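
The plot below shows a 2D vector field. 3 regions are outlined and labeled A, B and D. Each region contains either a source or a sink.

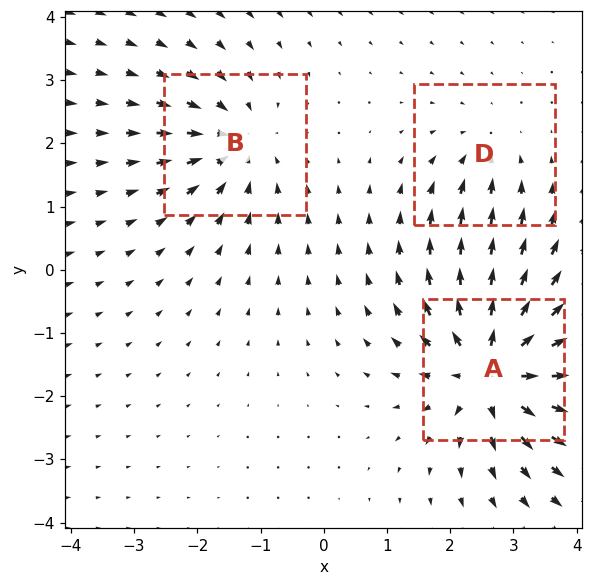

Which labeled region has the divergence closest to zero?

D

Divergence at each region's feature centre — A: about +6, B: about -4, D: about -2. Region D is closest to zero.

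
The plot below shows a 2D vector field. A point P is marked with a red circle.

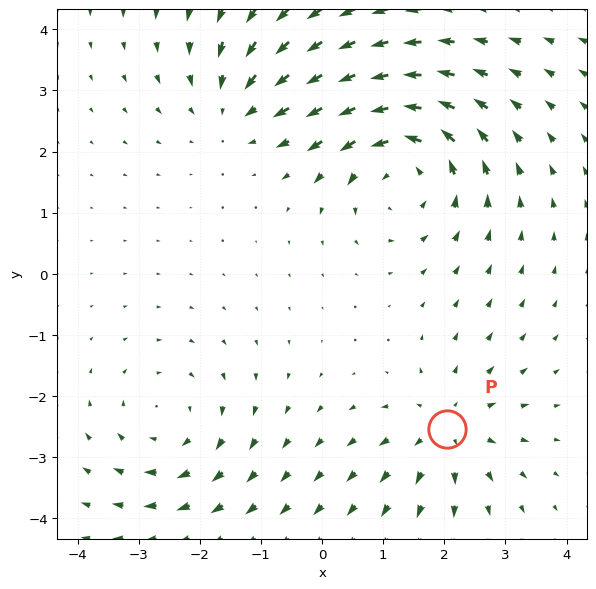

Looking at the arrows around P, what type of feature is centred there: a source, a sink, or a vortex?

At P (2.0, -2.5) the arrows spread outward. Divergence about +4, curl ≈0 — positive divergence with near-zero curl is a source.

source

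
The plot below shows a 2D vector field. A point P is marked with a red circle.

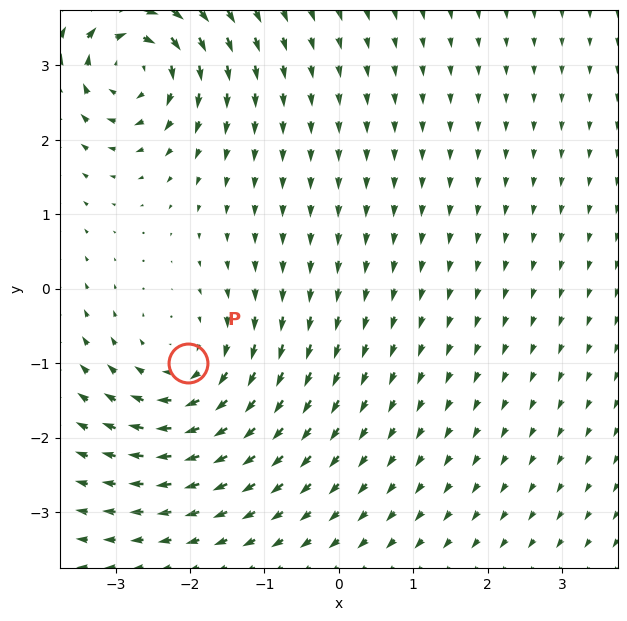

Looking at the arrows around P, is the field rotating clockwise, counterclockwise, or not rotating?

Near P at (-2.0, -1.0) the arrows circulate clockwise. The curl (z-component) there is about -4; negative curl means clockwise rotation.

clockwise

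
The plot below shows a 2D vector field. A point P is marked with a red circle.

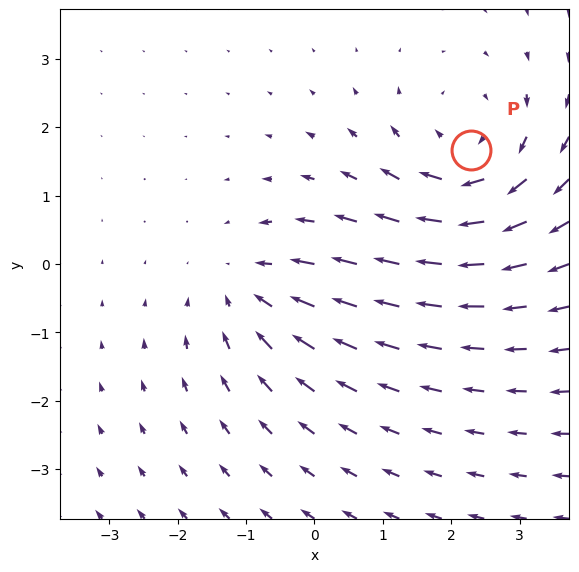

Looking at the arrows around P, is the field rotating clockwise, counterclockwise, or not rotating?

clockwise

Near P at (2.3, 1.7) the arrows circulate clockwise. The curl (z-component) there is about -4; negative curl means clockwise rotation.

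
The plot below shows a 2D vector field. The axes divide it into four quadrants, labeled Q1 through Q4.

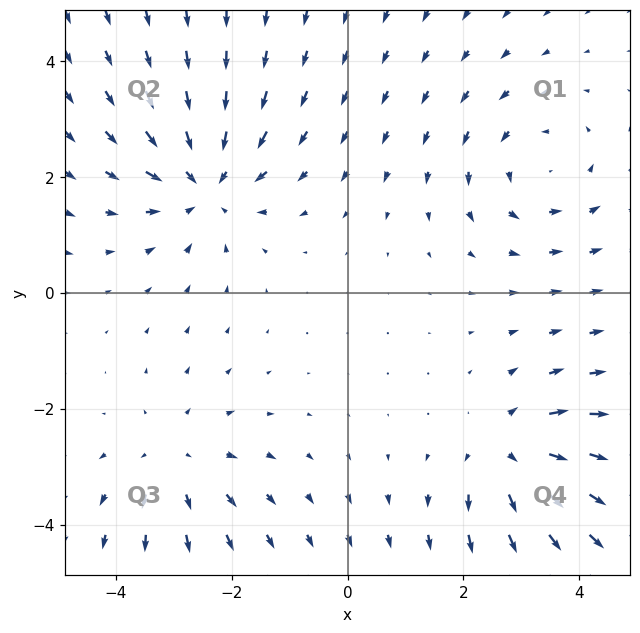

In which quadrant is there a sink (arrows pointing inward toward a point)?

The sink sits at approximately (-2.5, 1.9), which lies in quadrant Q2. The divergence there is about -4, negative as expected for a sink.

Q2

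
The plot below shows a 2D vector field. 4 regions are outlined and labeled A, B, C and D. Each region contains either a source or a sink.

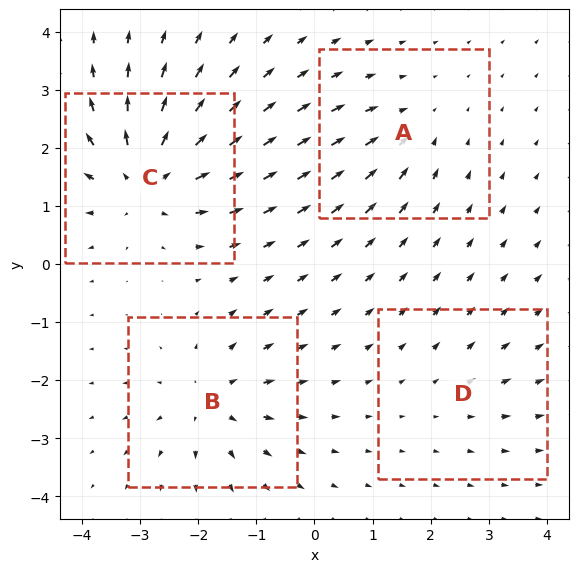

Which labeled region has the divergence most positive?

C

Divergence at each region's feature centre — A: about -3, B: about +5, C: about +7, D: about +2. Region C is most positive.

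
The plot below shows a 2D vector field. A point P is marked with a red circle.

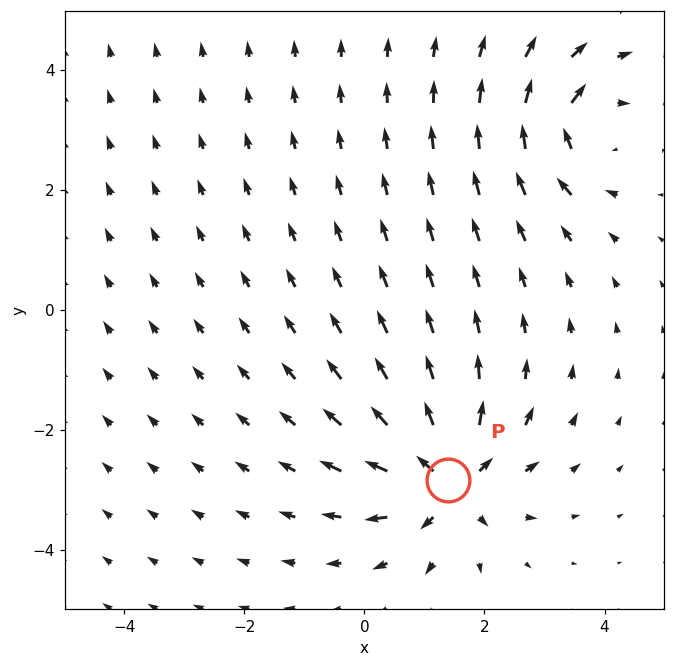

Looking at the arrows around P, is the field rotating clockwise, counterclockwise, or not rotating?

Near P at (1.4, -2.8) the arrows show no circulation. The curl there is ≈0.

not rotating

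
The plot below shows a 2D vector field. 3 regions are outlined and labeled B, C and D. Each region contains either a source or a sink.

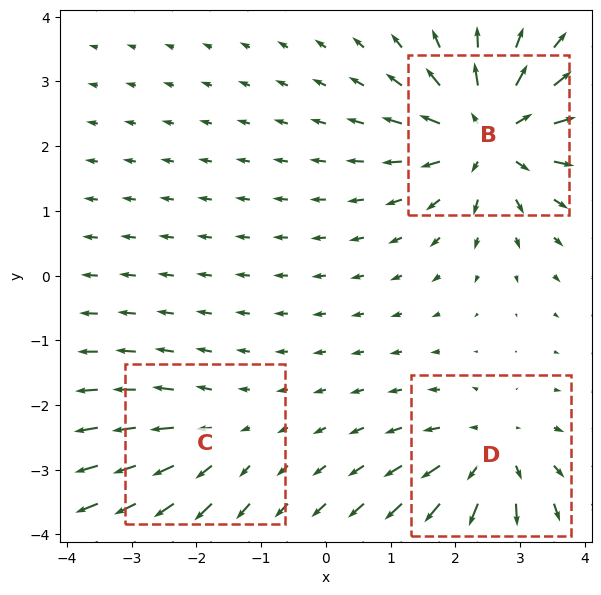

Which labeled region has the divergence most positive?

Divergence at each region's feature centre — B: about +5, C: about +2, D: about +4. Region B is most positive.

B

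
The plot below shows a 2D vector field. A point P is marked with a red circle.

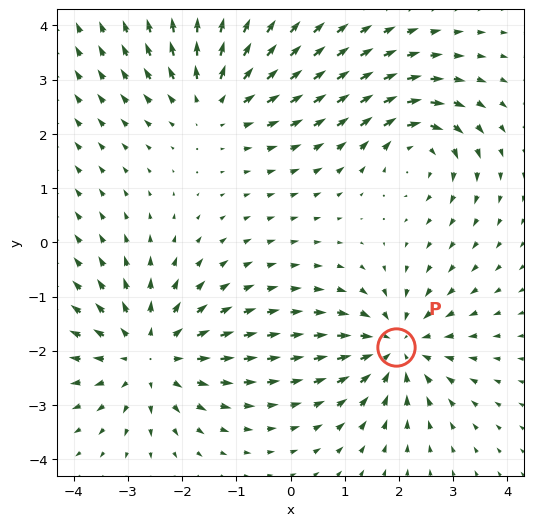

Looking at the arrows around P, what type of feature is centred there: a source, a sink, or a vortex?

At P (1.9, -1.9) the arrows converge inward. Divergence about -4, curl ≈0 — negative divergence with near-zero curl is a sink.

sink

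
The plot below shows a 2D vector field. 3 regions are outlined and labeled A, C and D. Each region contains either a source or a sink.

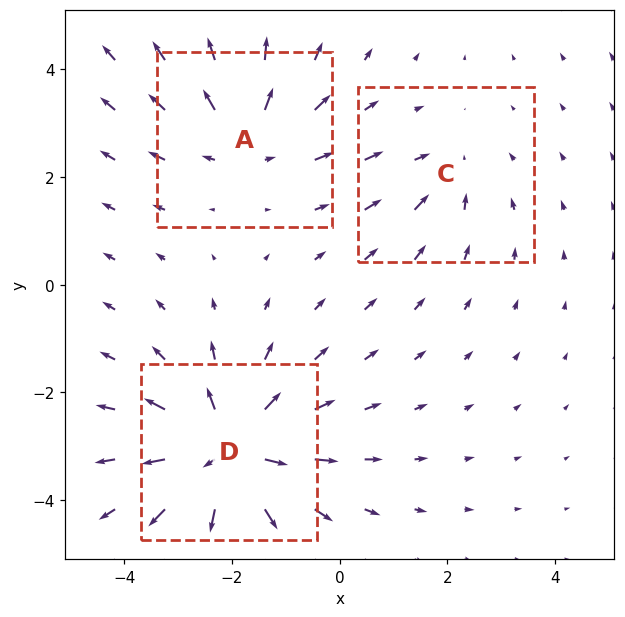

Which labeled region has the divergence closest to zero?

C

Divergence at each region's feature centre — A: about +3, C: about -2, D: about +5. Region C is closest to zero.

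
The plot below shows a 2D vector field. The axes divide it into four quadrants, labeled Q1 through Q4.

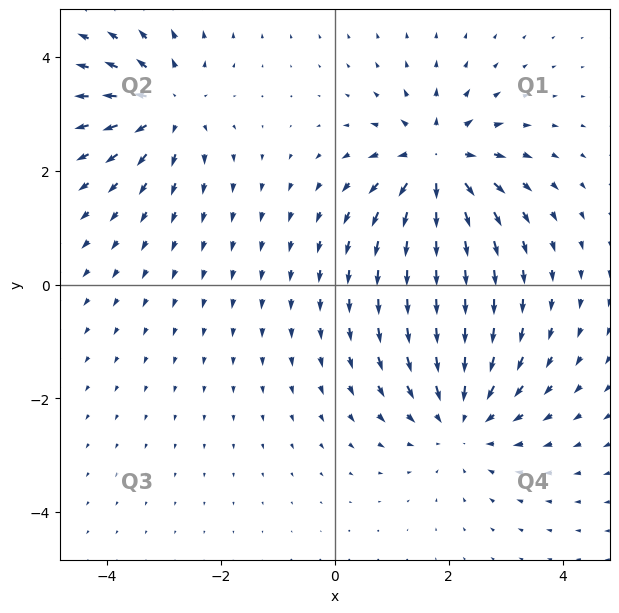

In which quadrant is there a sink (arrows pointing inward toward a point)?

The sink sits at approximately (2.2, -2.4), which lies in quadrant Q4. The divergence there is about -4, negative as expected for a sink.

Q4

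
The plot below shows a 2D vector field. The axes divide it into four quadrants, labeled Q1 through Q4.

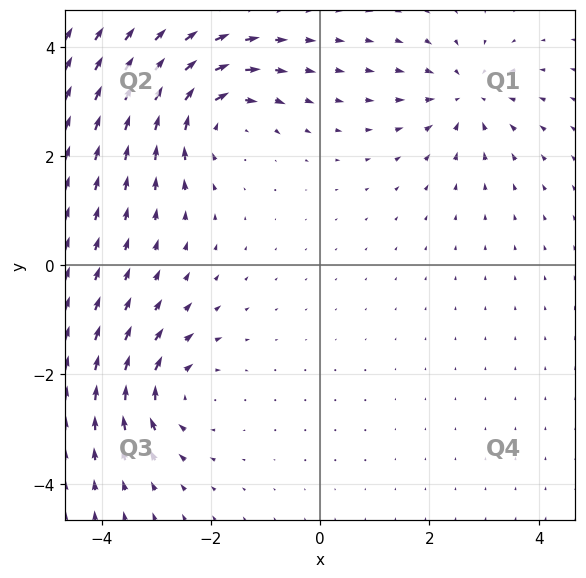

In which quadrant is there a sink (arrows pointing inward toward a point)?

Q1

The sink sits at approximately (2.7, 3.1), which lies in quadrant Q1. The divergence there is about -3, negative as expected for a sink.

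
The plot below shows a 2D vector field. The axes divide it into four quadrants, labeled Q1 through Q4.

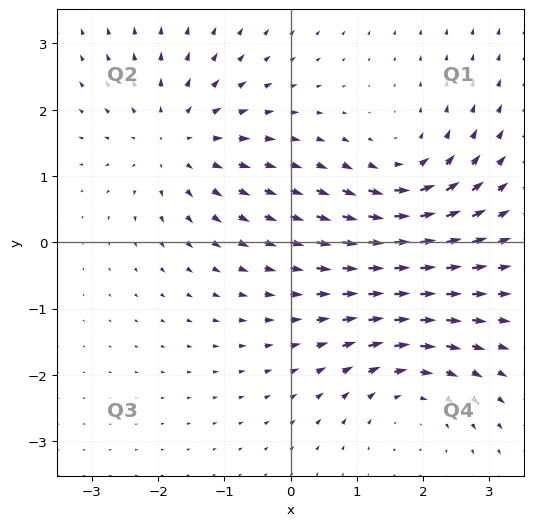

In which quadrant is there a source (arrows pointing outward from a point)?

Q2

The source sits at approximately (-1.7, 1.5), which lies in quadrant Q2. The divergence there is about +3, positive as expected for a source.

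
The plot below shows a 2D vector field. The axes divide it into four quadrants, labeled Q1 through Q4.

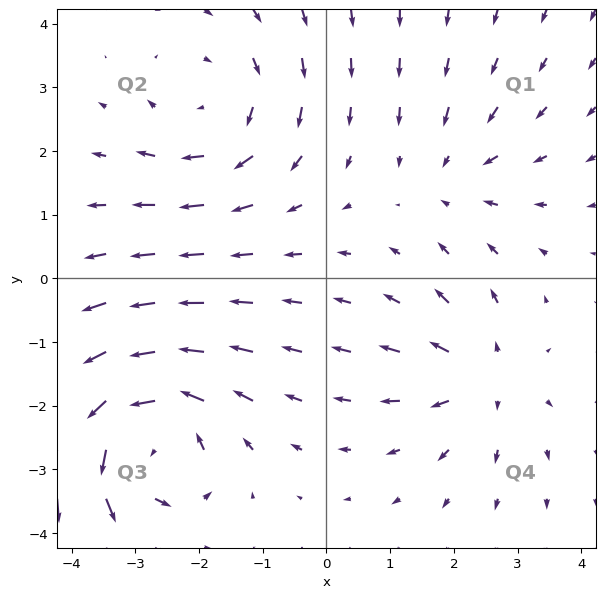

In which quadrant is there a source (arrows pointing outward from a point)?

The source sits at approximately (2.5, -1.6), which lies in quadrant Q4. The divergence there is about +4, positive as expected for a source.

Q4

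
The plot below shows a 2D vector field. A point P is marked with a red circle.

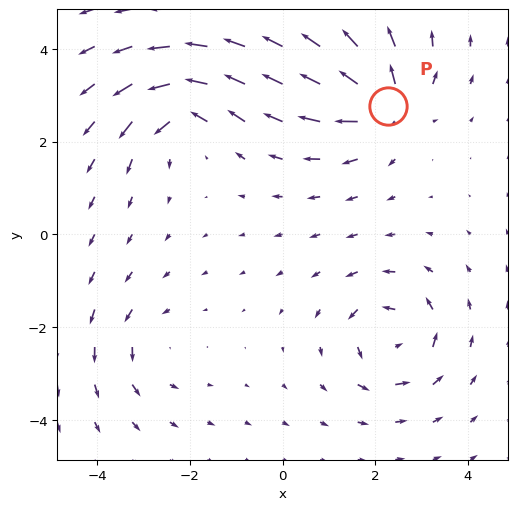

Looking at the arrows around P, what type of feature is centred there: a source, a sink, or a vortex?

At P (2.3, 2.8) the arrows spread outward. Divergence about +7, curl ≈0 — positive divergence with near-zero curl is a source.

source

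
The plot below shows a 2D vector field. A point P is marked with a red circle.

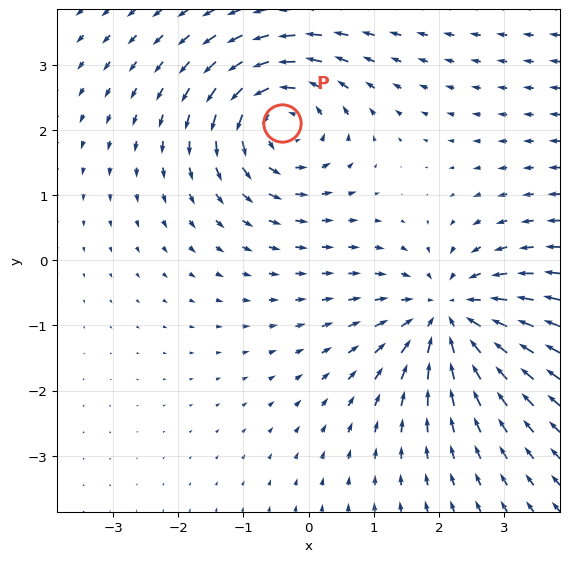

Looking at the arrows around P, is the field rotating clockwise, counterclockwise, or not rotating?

counterclockwise

Near P at (-0.4, 2.1) the arrows circulate counterclockwise. The curl (z-component) there is about +6; positive curl means counterclockwise rotation.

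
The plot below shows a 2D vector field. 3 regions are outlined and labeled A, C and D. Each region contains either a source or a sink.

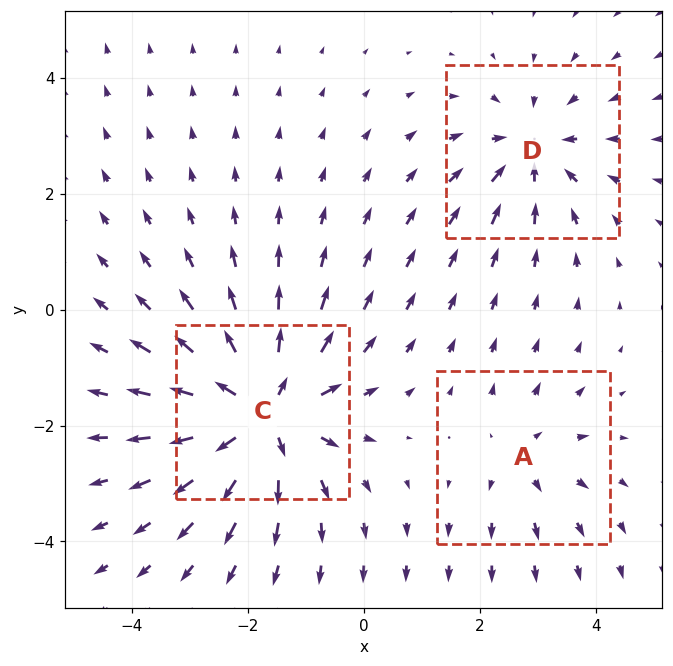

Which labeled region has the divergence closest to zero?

Divergence at each region's feature centre — A: about +2, C: about +5, D: about -3. Region A is closest to zero.

A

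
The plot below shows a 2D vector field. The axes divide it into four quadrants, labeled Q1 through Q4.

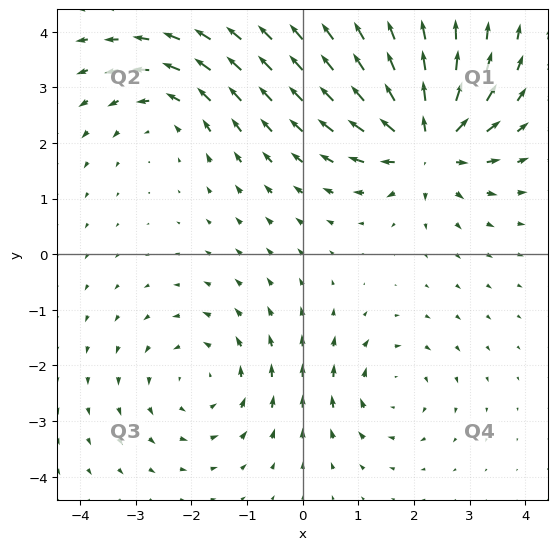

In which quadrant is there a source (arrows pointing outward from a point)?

The source sits at approximately (2.2, 2.0), which lies in quadrant Q1. The divergence there is about +6, positive as expected for a source.

Q1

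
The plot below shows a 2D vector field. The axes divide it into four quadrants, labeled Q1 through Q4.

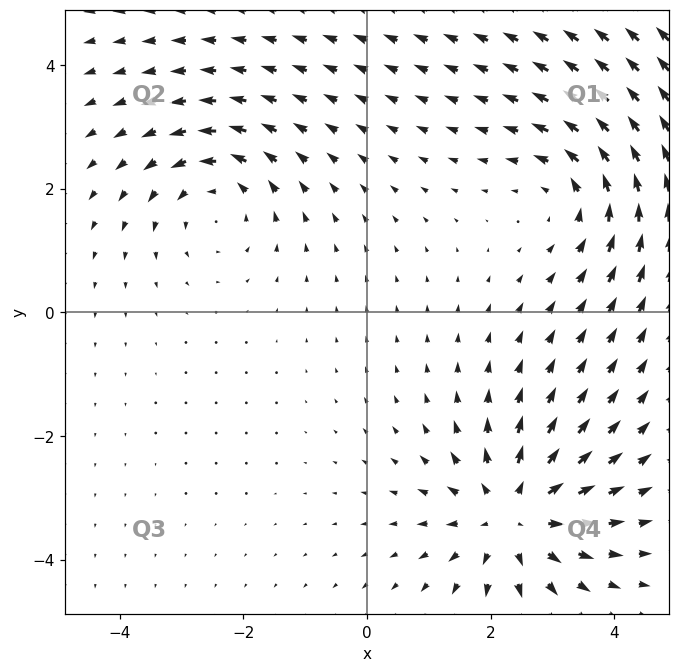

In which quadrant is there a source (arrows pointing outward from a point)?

Q4

The source sits at approximately (2.4, -3.3), which lies in quadrant Q4. The divergence there is about +5, positive as expected for a source.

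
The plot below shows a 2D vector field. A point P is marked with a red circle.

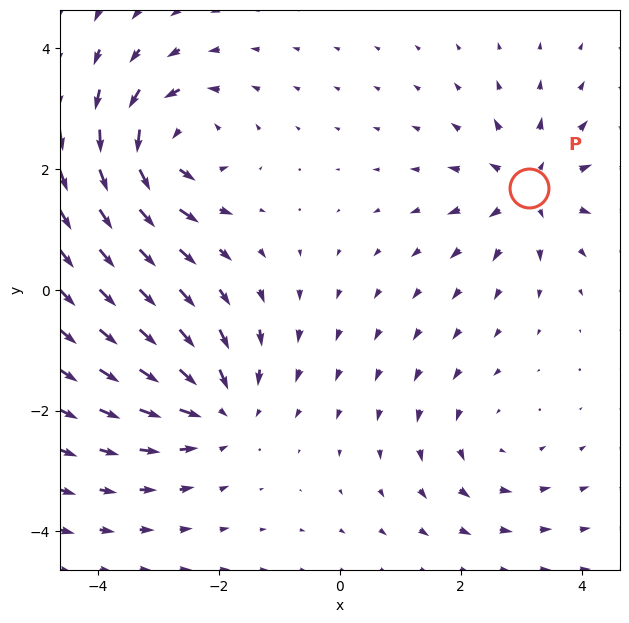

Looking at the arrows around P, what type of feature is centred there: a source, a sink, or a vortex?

source

At P (3.1, 1.7) the arrows spread outward. Divergence about +4, curl ≈0 — positive divergence with near-zero curl is a source.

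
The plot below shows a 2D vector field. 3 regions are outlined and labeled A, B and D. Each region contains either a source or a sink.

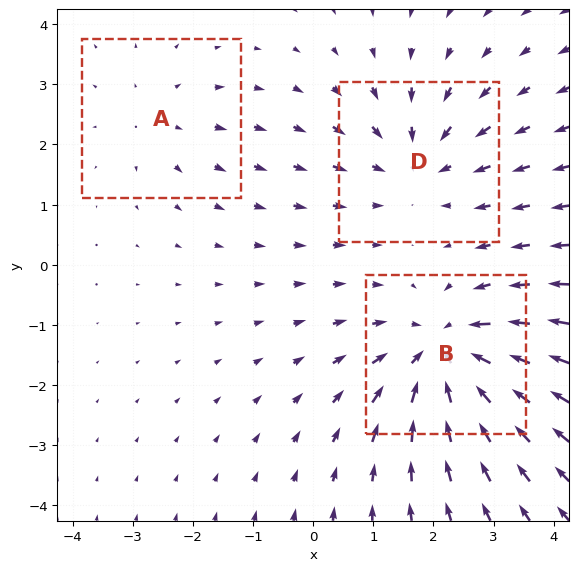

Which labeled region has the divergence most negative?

Divergence at each region's feature centre — A: about +2, B: about -5, D: about -3. Region B is most negative.

B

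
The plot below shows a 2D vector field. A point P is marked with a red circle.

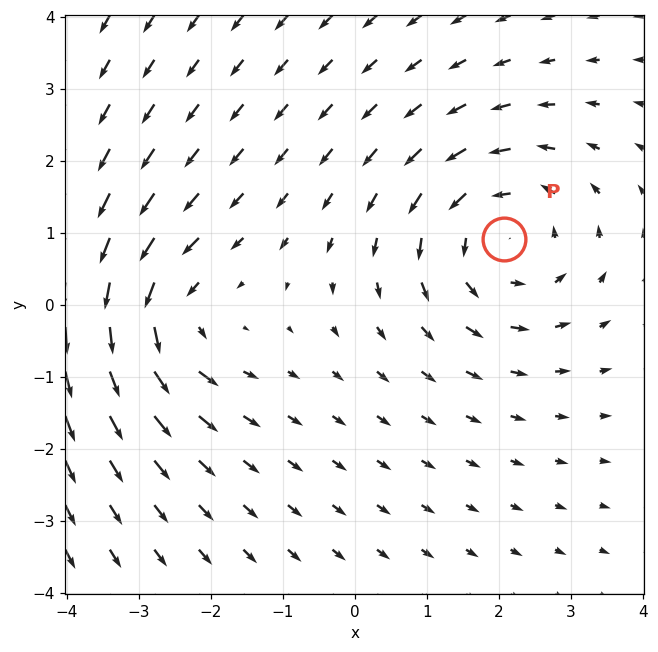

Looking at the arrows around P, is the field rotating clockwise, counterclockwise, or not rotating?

counterclockwise

Near P at (2.1, 0.9) the arrows circulate counterclockwise. The curl (z-component) there is about +3; positive curl means counterclockwise rotation.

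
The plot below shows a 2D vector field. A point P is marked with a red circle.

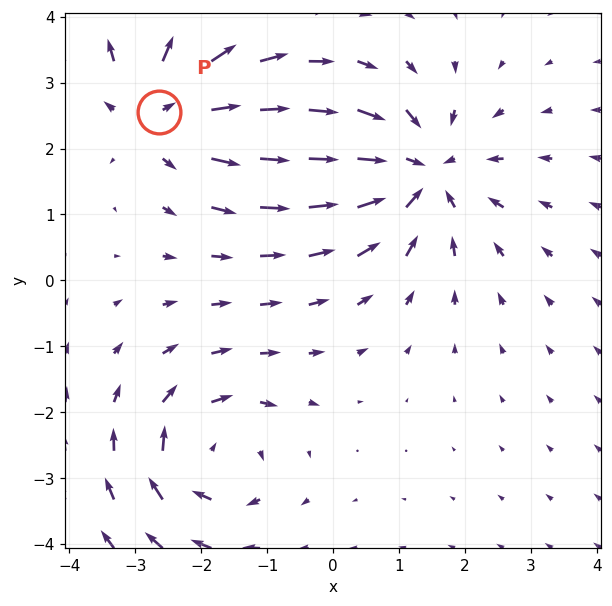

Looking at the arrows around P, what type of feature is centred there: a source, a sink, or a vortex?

source

At P (-2.6, 2.6) the arrows spread outward. Divergence about +4, curl ≈0 — positive divergence with near-zero curl is a source.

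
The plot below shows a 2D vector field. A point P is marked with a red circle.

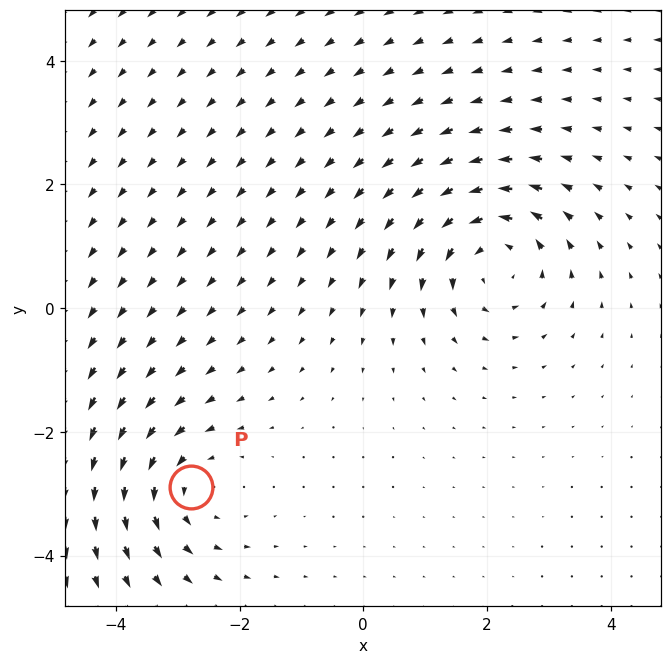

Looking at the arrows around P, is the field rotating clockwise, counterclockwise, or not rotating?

counterclockwise

Near P at (-2.8, -2.9) the arrows circulate counterclockwise. The curl (z-component) there is about +3; positive curl means counterclockwise rotation.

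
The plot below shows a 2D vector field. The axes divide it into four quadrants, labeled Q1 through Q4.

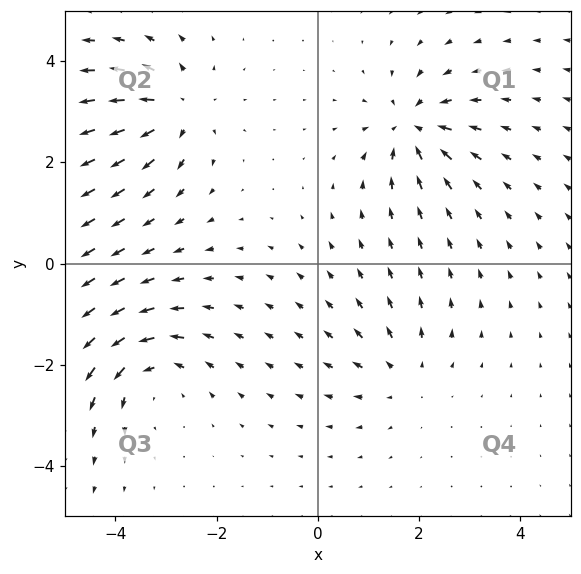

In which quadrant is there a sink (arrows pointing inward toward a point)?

Q1

The sink sits at approximately (1.9, 2.7), which lies in quadrant Q1. The divergence there is about -5, negative as expected for a sink.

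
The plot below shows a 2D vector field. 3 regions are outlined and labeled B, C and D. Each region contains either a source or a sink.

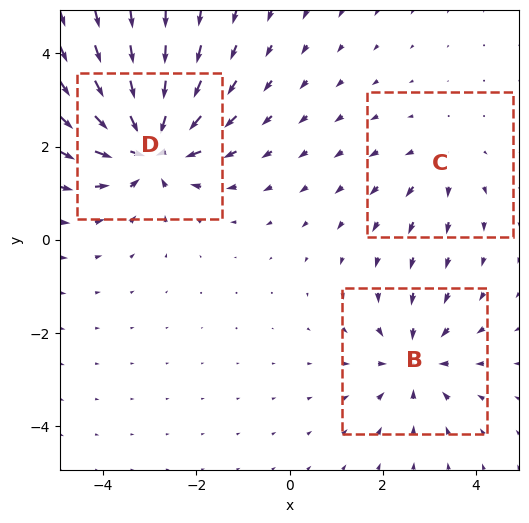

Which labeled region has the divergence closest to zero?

Divergence at each region's feature centre — B: about -3, C: about +2, D: about -5. Region C is closest to zero.

C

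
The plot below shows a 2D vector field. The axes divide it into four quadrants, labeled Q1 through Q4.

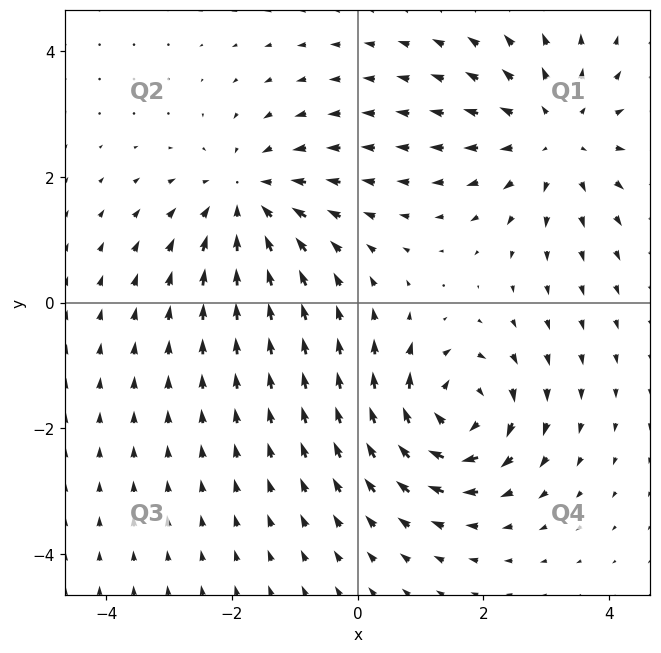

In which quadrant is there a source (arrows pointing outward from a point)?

Q1

The source sits at approximately (3.2, 2.6), which lies in quadrant Q1. The divergence there is about +4, positive as expected for a source.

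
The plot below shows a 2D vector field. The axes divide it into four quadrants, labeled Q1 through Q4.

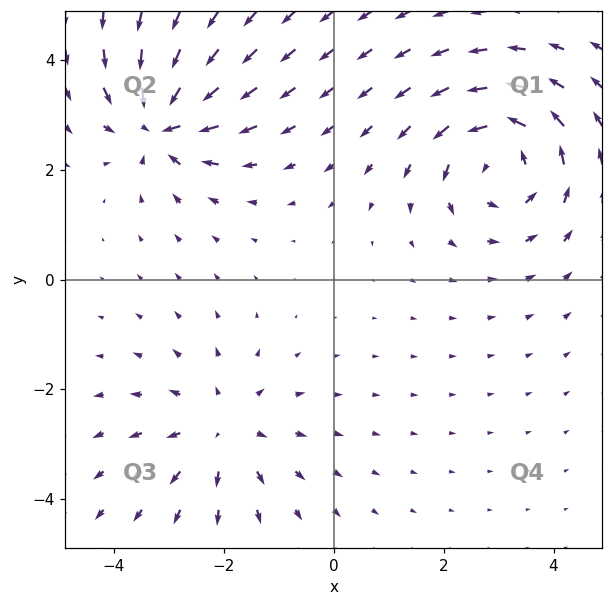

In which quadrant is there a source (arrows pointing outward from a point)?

The source sits at approximately (-2.0, -2.7), which lies in quadrant Q3. The divergence there is about +3, positive as expected for a source.

Q3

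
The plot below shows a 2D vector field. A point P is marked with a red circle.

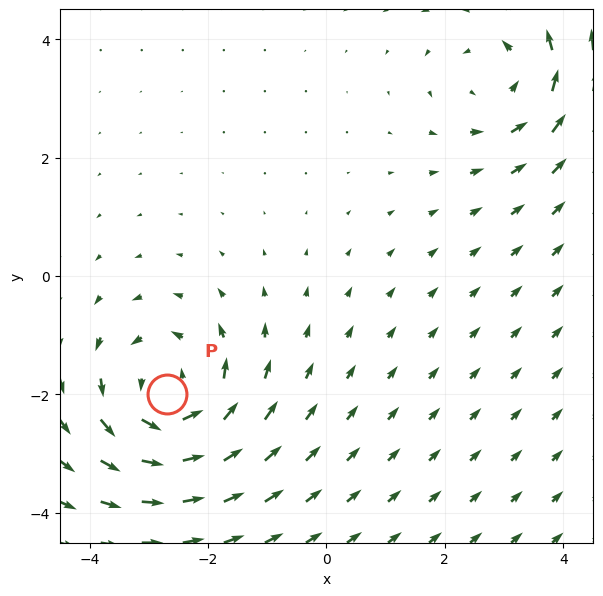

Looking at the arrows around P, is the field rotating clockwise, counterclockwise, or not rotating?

Near P at (-2.7, -2.0) the arrows circulate counterclockwise. The curl (z-component) there is about +4; positive curl means counterclockwise rotation.

counterclockwise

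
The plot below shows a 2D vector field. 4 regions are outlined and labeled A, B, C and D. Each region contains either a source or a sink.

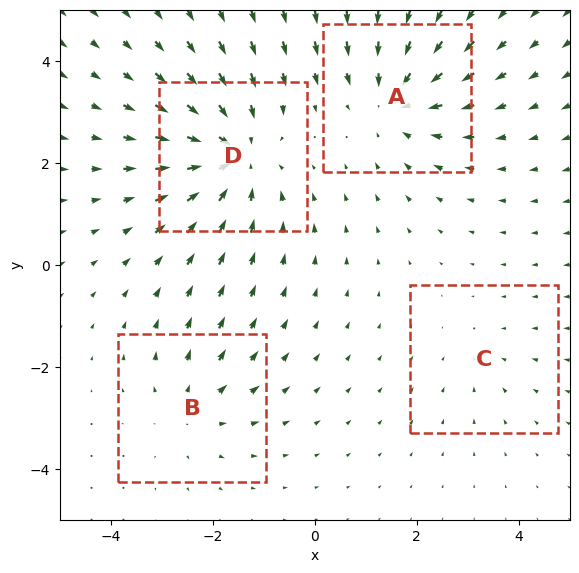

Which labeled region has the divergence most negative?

Divergence at each region's feature centre — A: about -5, B: about +3, C: about -2, D: about -5. Region D is most negative.

D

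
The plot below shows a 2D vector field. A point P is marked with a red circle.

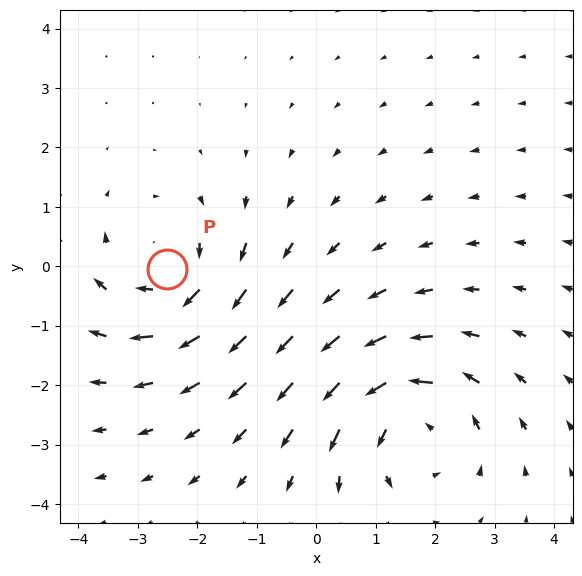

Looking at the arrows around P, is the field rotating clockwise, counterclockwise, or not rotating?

Near P at (-2.5, -0.0) the arrows circulate clockwise. The curl (z-component) there is about -4; negative curl means clockwise rotation.

clockwise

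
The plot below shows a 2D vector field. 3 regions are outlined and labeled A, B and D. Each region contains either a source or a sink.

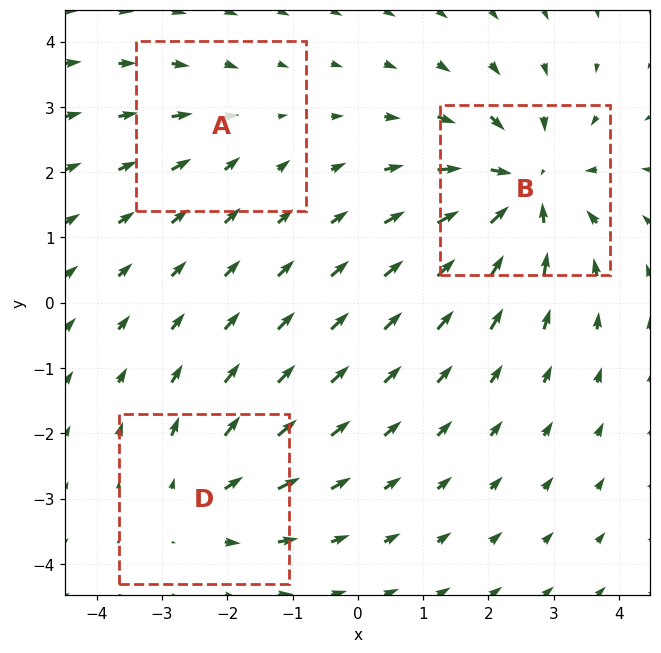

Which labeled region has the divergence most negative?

B

Divergence at each region's feature centre — A: about -2, B: about -5, D: about +3. Region B is most negative.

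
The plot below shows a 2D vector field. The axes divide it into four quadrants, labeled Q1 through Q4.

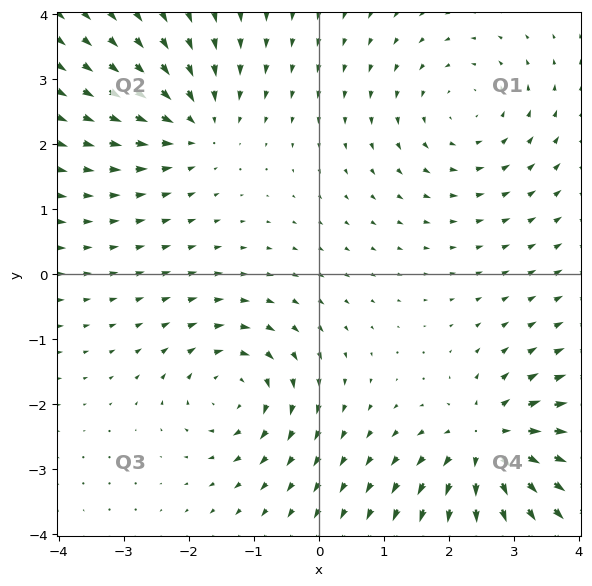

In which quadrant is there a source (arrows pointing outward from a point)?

The source sits at approximately (2.6, -2.6), which lies in quadrant Q4. The divergence there is about +5, positive as expected for a source.

Q4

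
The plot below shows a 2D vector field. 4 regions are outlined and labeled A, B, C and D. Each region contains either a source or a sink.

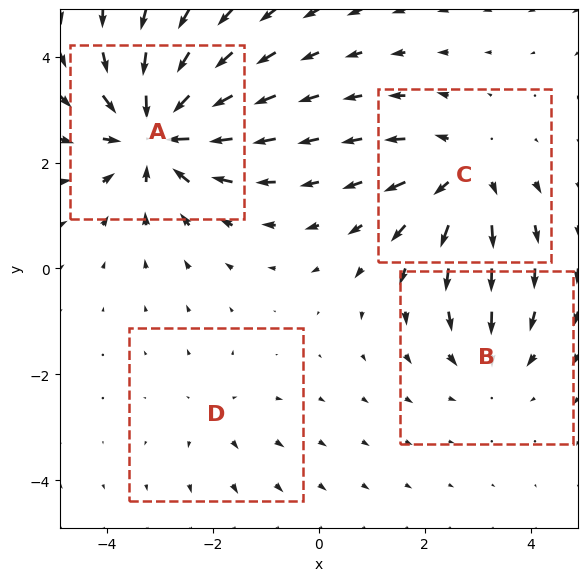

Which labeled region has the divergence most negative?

A

Divergence at each region's feature centre — A: about -7, B: about -3, C: about +5, D: about +2. Region A is most negative.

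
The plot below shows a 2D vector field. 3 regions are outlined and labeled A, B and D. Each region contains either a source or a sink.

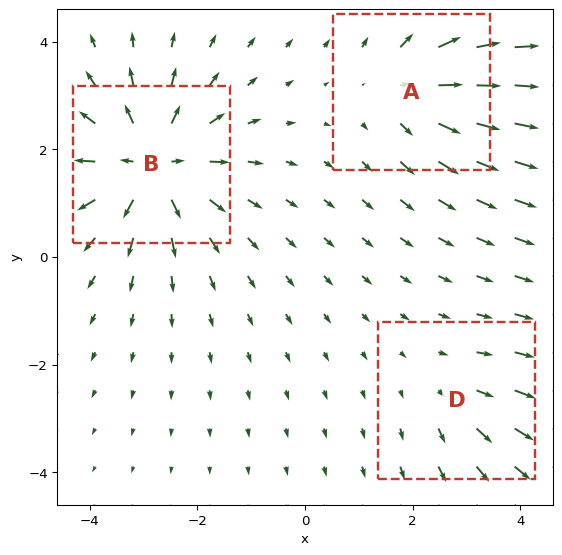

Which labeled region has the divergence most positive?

B

Divergence at each region's feature centre — A: about +3, B: about +5, D: about +2. Region B is most positive.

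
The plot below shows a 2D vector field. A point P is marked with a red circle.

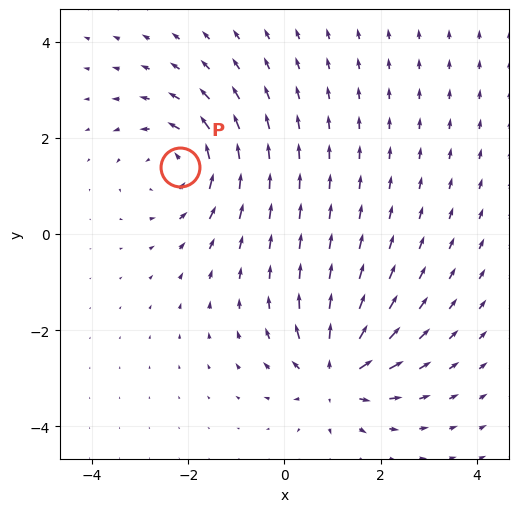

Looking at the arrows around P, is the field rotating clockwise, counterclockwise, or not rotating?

counterclockwise

Near P at (-2.2, 1.4) the arrows circulate counterclockwise. The curl (z-component) there is about +3; positive curl means counterclockwise rotation.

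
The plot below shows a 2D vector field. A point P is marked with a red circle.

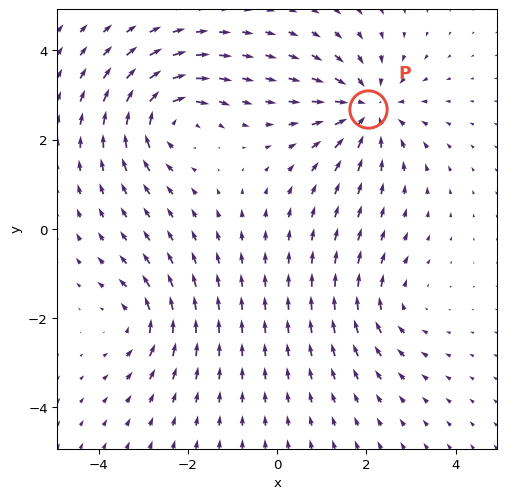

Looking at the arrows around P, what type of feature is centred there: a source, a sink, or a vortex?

sink

At P (2.0, 2.7) the arrows converge inward. Divergence about -5, curl ≈0 — negative divergence with near-zero curl is a sink.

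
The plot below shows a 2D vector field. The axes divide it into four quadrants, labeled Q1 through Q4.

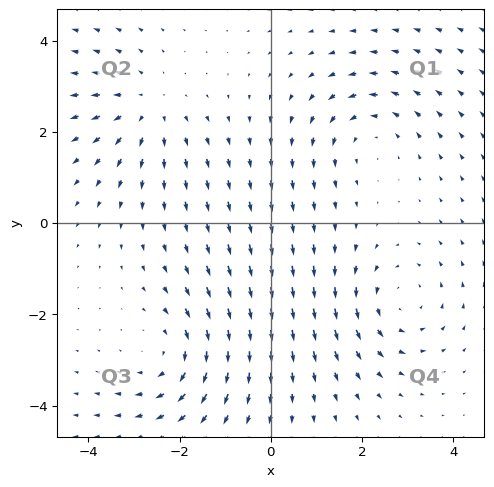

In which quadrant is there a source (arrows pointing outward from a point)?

Q2

The source sits at approximately (-2.7, 2.5), which lies in quadrant Q2. The divergence there is about +4, positive as expected for a source.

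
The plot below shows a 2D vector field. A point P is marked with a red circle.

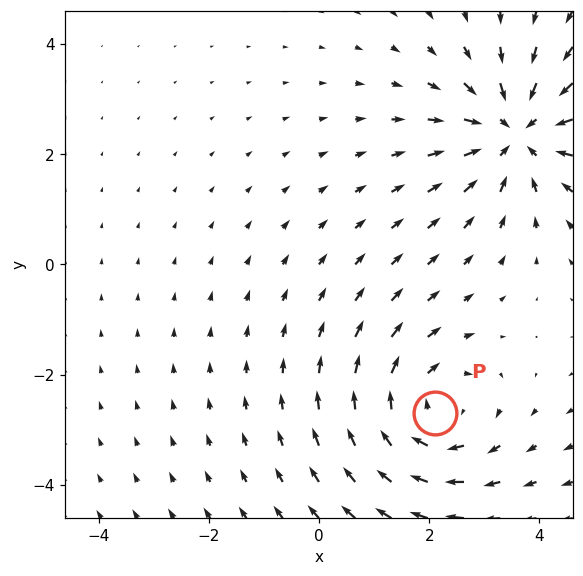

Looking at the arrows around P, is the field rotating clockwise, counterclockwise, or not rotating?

Near P at (2.1, -2.7) the arrows circulate clockwise. The curl (z-component) there is about -3; negative curl means clockwise rotation.

clockwise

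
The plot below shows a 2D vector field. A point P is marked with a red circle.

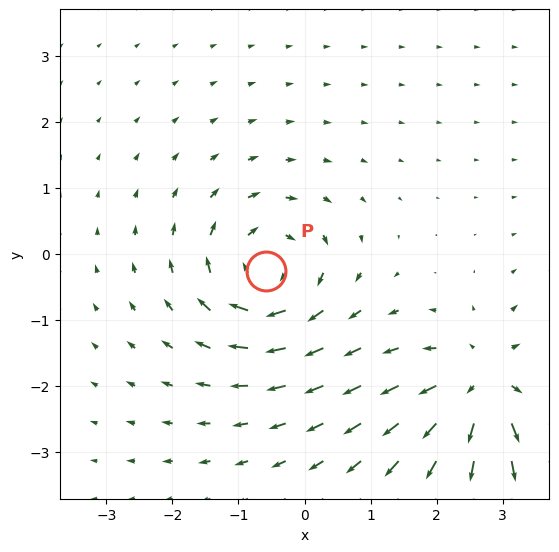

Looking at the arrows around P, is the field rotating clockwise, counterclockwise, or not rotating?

clockwise

Near P at (-0.6, -0.3) the arrows circulate clockwise. The curl (z-component) there is about -5; negative curl means clockwise rotation.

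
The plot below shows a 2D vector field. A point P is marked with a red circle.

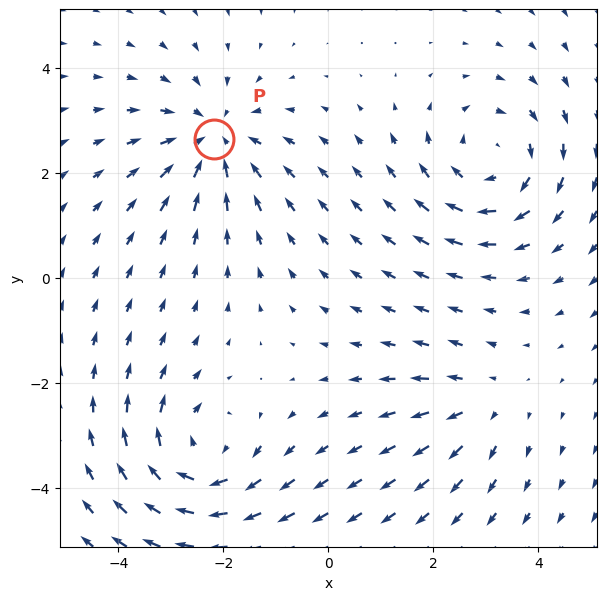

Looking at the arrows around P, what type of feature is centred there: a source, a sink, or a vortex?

At P (-2.2, 2.7) the arrows converge inward. Divergence about -4, curl ≈0 — negative divergence with near-zero curl is a sink.

sink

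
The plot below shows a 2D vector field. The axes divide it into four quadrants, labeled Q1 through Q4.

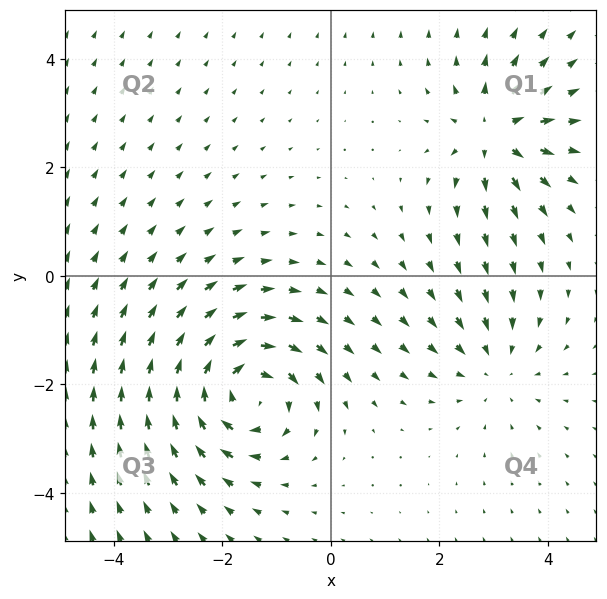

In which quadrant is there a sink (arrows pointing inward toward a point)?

Q4

The sink sits at approximately (3.0, -1.7), which lies in quadrant Q4. The divergence there is about -2, negative as expected for a sink.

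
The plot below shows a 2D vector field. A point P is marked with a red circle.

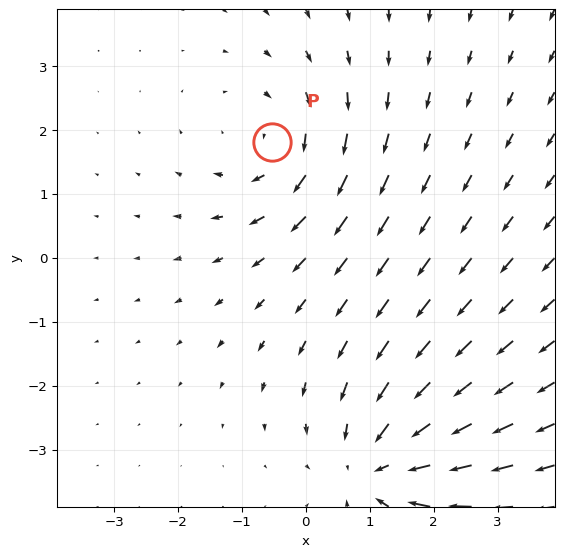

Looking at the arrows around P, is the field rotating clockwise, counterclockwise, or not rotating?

Near P at (-0.5, 1.8) the arrows circulate clockwise. The curl (z-component) there is about -3; negative curl means clockwise rotation.

clockwise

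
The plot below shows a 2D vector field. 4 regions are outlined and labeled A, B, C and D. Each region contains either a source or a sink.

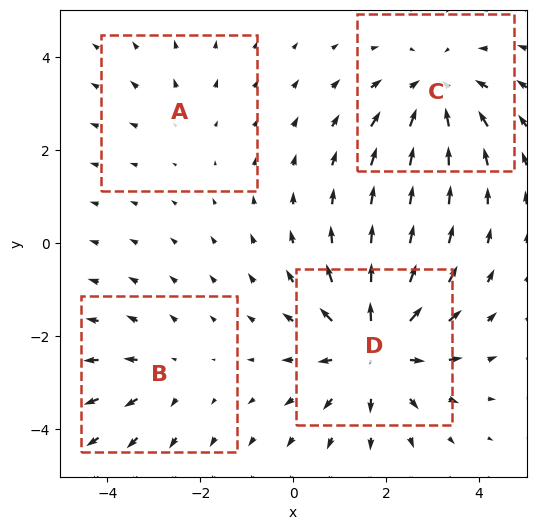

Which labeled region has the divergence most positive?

Divergence at each region's feature centre — A: about +2, B: about +3, C: about -4, D: about +6. Region D is most positive.

D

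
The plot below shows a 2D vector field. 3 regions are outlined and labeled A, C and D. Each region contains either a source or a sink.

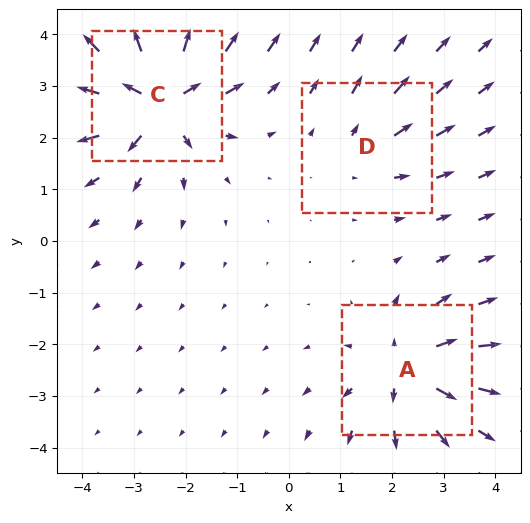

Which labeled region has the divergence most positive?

Divergence at each region's feature centre — A: about +4, C: about +6, D: about +2. Region C is most positive.

C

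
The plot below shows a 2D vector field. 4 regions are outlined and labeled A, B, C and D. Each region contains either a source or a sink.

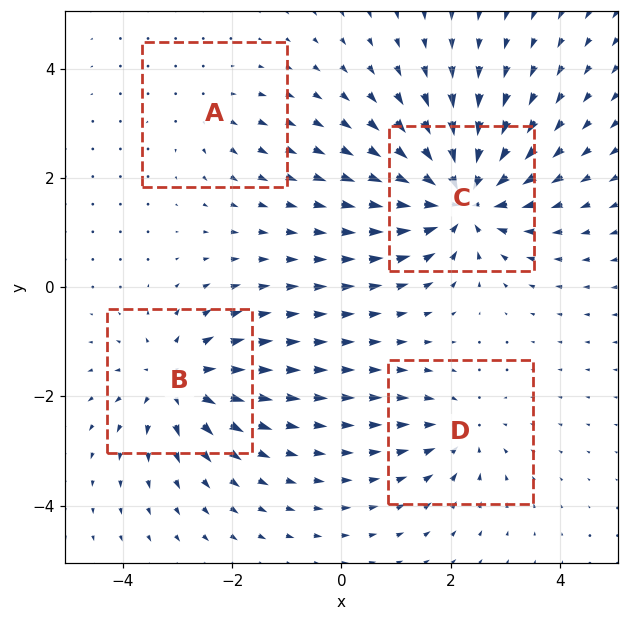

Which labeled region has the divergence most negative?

Divergence at each region's feature centre — A: about +2, B: about +5, C: about -8, D: about -4. Region C is most negative.

C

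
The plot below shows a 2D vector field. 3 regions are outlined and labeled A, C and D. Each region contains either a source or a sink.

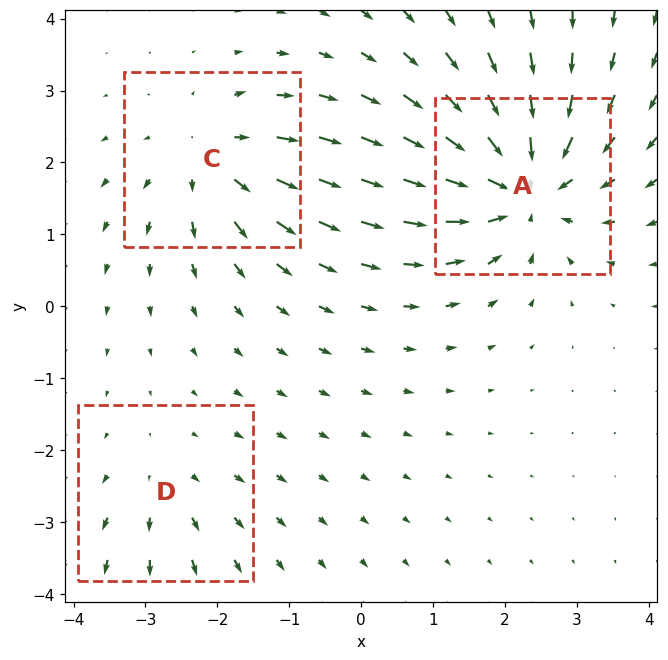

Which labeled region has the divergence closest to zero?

D

Divergence at each region's feature centre — A: about -6, C: about +4, D: about +2. Region D is closest to zero.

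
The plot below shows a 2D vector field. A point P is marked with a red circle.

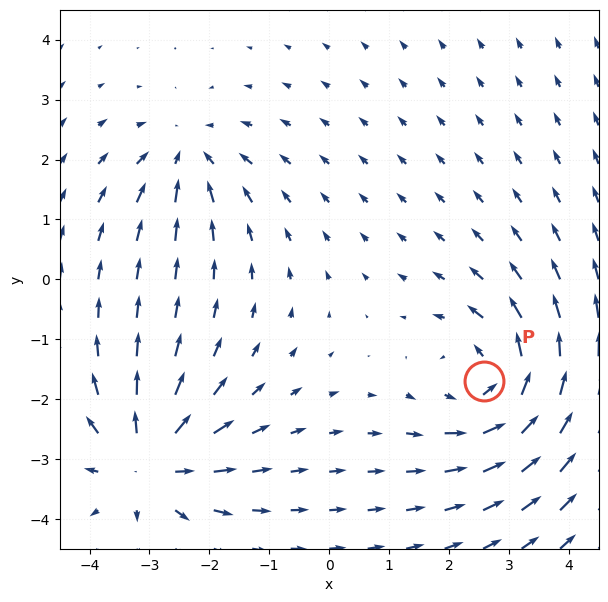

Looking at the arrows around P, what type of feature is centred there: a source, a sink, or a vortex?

At P (2.6, -1.7) the arrows circulate counterclockwise. Divergence ≈0, curl about +4 — near-zero divergence with nonzero curl is a vortex.

vortex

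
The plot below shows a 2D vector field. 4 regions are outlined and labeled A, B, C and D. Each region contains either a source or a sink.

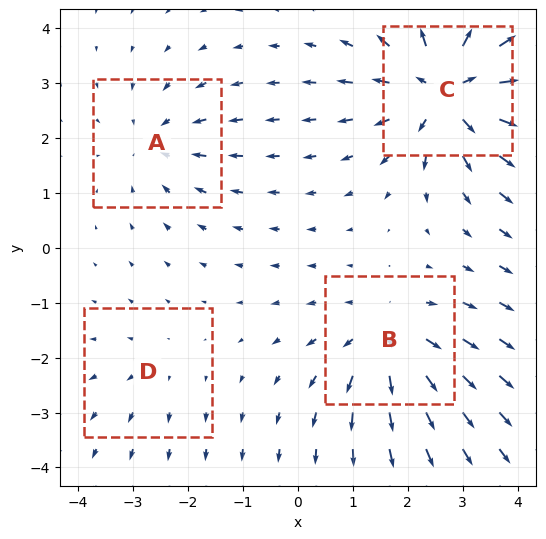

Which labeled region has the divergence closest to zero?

D

Divergence at each region's feature centre — A: about -3, B: about +5, C: about +7, D: about +2. Region D is closest to zero.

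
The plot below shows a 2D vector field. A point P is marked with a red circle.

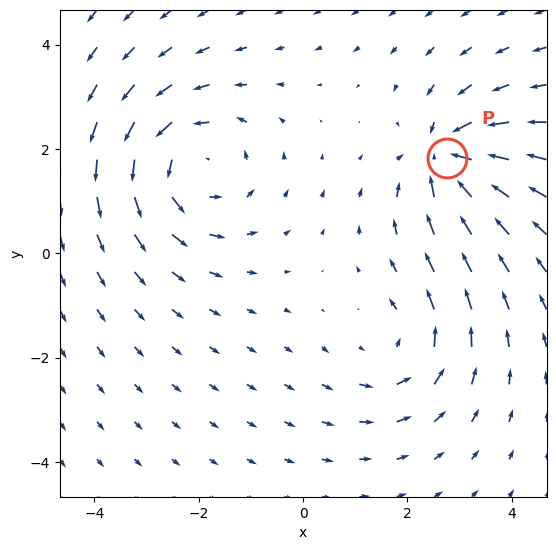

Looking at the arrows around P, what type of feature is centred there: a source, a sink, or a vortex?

sink

At P (2.8, 1.8) the arrows converge inward. Divergence about -5, curl ≈0 — negative divergence with near-zero curl is a sink.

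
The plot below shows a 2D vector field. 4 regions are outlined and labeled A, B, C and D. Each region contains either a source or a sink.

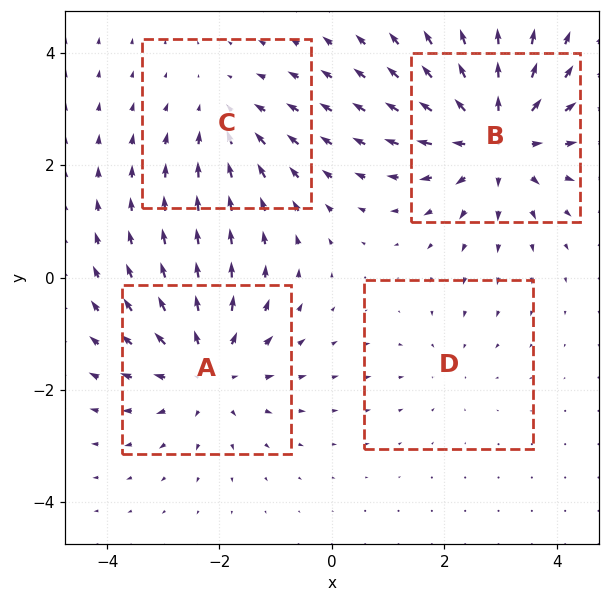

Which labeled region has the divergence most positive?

B

Divergence at each region's feature centre — A: about +5, B: about +6, C: about -3, D: about -2. Region B is most positive.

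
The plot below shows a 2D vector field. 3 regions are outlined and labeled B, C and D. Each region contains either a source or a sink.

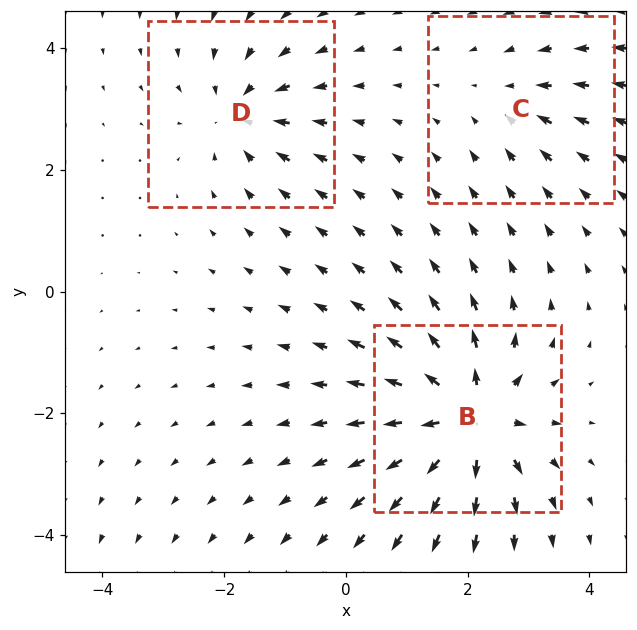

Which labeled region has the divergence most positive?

B

Divergence at each region's feature centre — B: about +6, C: about -2, D: about -3. Region B is most positive.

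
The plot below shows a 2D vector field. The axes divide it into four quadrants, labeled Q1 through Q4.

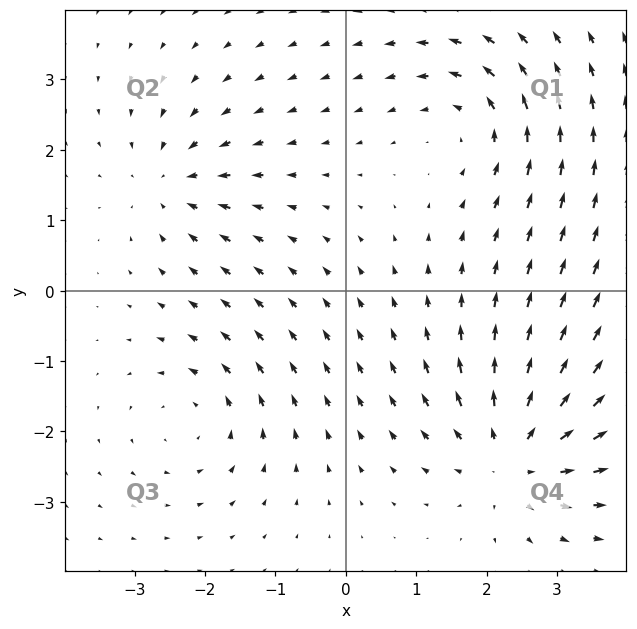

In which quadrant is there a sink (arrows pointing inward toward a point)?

Q2

The sink sits at approximately (-2.5, 1.5), which lies in quadrant Q2. The divergence there is about -4, negative as expected for a sink.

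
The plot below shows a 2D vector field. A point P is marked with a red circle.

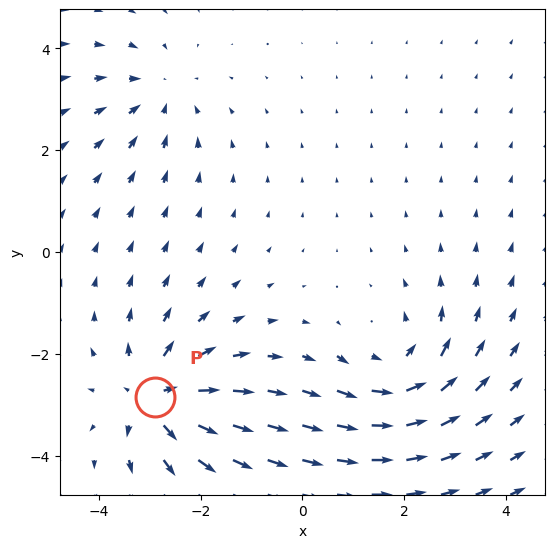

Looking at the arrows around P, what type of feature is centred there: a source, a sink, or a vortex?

source

At P (-2.9, -2.9) the arrows spread outward. Divergence about +5, curl ≈0 — positive divergence with near-zero curl is a source.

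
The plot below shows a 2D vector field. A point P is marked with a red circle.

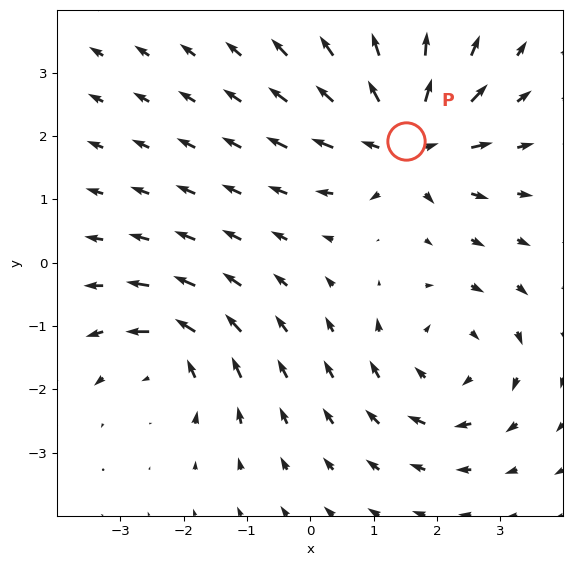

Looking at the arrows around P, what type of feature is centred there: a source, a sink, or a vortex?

At P (1.5, 1.9) the arrows spread outward. Divergence about +6, curl ≈0 — positive divergence with near-zero curl is a source.

source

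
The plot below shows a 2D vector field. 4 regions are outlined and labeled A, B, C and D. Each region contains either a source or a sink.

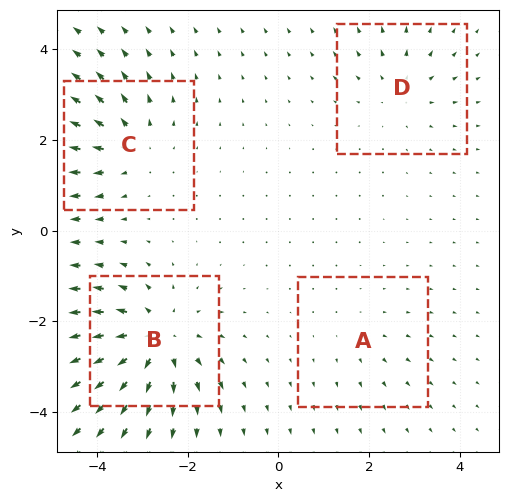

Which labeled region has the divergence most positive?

B

Divergence at each region's feature centre — A: about +2, B: about +7, C: about +5, D: about +4. Region B is most positive.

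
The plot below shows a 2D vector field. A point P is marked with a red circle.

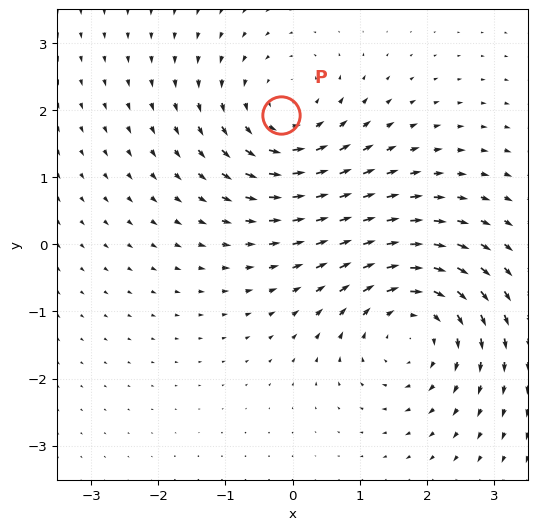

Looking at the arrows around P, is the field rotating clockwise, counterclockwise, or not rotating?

counterclockwise

Near P at (-0.2, 1.9) the arrows circulate counterclockwise. The curl (z-component) there is about +3; positive curl means counterclockwise rotation.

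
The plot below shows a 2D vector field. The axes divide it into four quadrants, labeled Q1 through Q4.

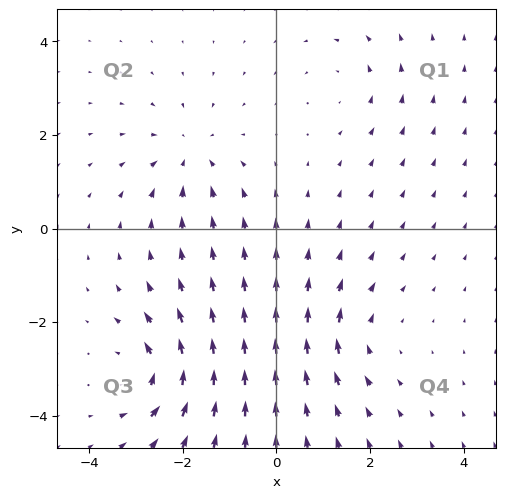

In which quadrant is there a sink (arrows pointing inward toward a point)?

Q2

The sink sits at approximately (-1.8, 1.6), which lies in quadrant Q2. The divergence there is about -4, negative as expected for a sink.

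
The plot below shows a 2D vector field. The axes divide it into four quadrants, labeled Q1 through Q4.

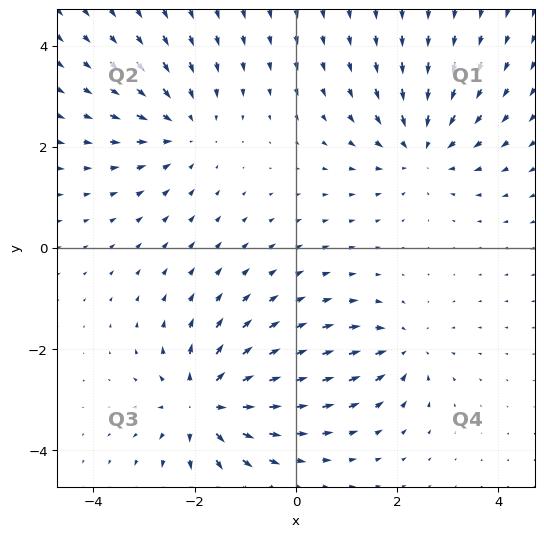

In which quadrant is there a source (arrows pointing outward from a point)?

Q3

The source sits at approximately (-1.8, -3.1), which lies in quadrant Q3. The divergence there is about +6, positive as expected for a source.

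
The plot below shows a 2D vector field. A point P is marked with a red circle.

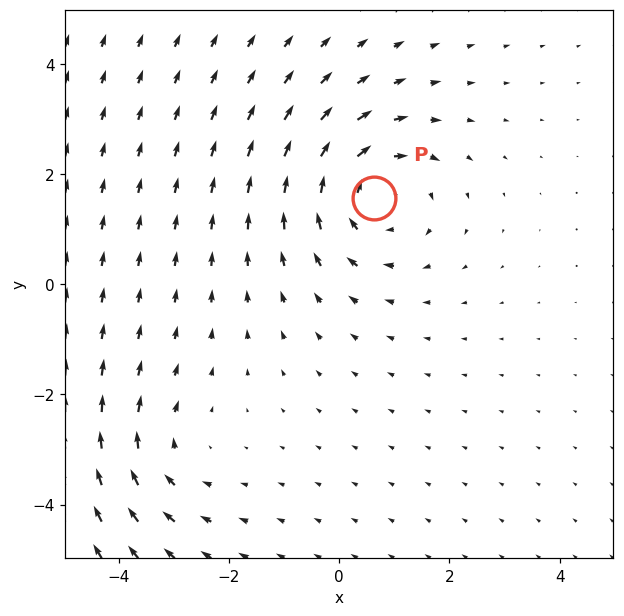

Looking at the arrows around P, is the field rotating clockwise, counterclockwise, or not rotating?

clockwise

Near P at (0.6, 1.6) the arrows circulate clockwise. The curl (z-component) there is about -4; negative curl means clockwise rotation.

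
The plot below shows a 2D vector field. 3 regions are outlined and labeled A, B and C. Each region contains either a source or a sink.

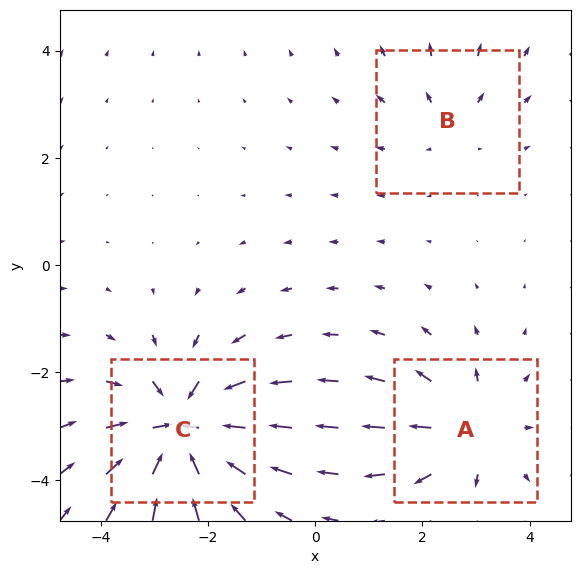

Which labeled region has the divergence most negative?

Divergence at each region's feature centre — A: about +3, B: about +2, C: about -6. Region C is most negative.

C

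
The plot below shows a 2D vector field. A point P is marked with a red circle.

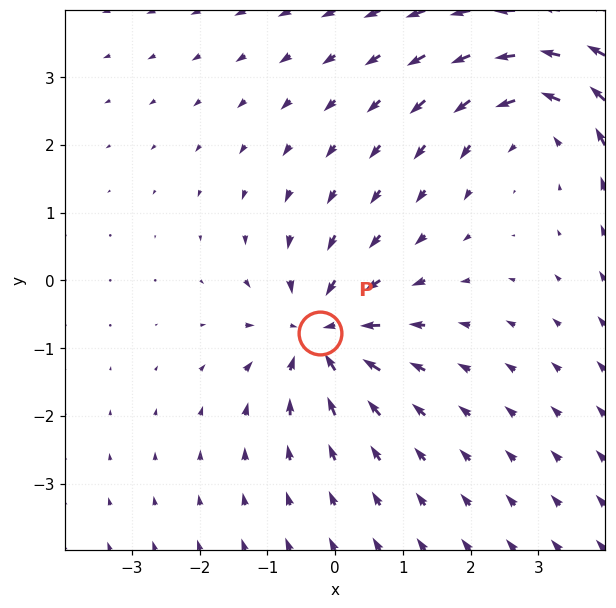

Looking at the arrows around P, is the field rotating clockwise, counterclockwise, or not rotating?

Near P at (-0.2, -0.8) the arrows show no circulation. The curl there is ≈0.

not rotating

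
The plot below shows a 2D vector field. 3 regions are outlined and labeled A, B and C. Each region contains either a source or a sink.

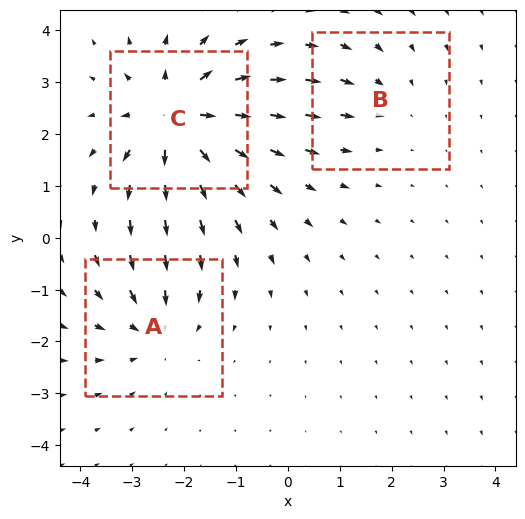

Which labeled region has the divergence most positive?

C

Divergence at each region's feature centre — A: about -3, B: about -2, C: about +5. Region C is most positive.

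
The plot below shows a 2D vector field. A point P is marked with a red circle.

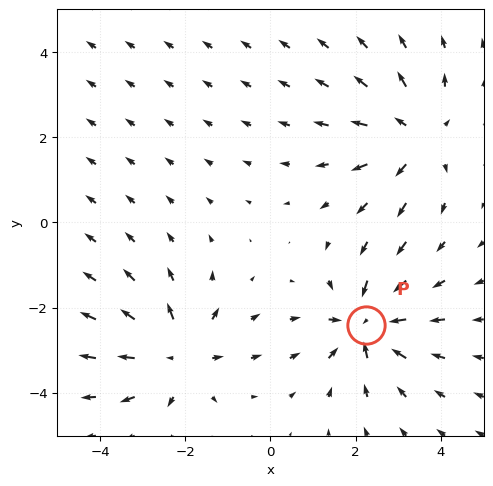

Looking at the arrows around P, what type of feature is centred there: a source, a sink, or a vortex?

sink

At P (2.2, -2.4) the arrows converge inward. Divergence about -5, curl ≈0 — negative divergence with near-zero curl is a sink.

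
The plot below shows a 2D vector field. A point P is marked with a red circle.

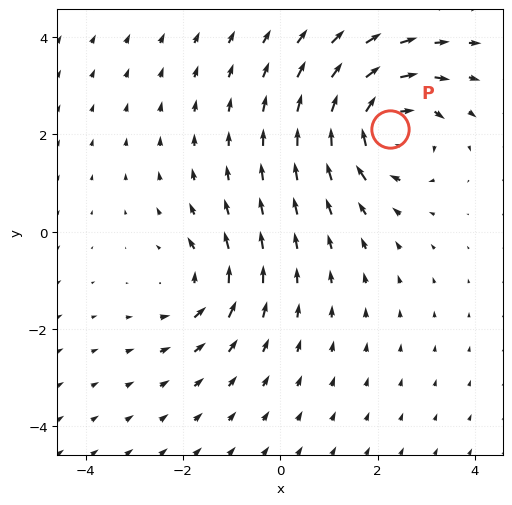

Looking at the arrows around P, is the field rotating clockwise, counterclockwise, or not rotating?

Near P at (2.3, 2.1) the arrows circulate clockwise. The curl (z-component) there is about -5; negative curl means clockwise rotation.

clockwise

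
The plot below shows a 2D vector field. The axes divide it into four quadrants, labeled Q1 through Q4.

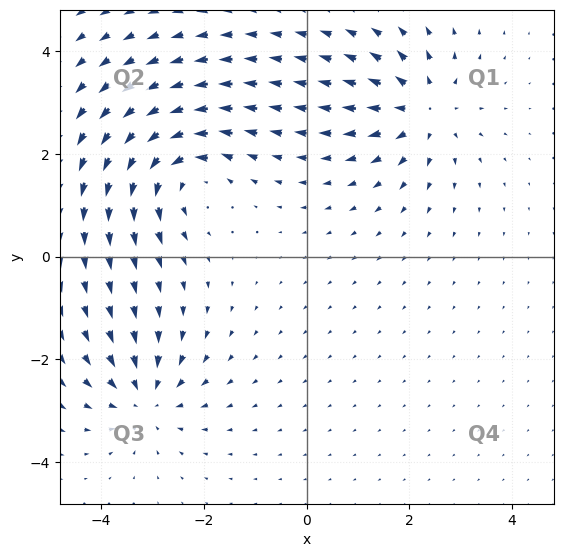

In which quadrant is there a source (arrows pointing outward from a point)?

The source sits at approximately (2.3, 2.9), which lies in quadrant Q1. The divergence there is about +4, positive as expected for a source.

Q1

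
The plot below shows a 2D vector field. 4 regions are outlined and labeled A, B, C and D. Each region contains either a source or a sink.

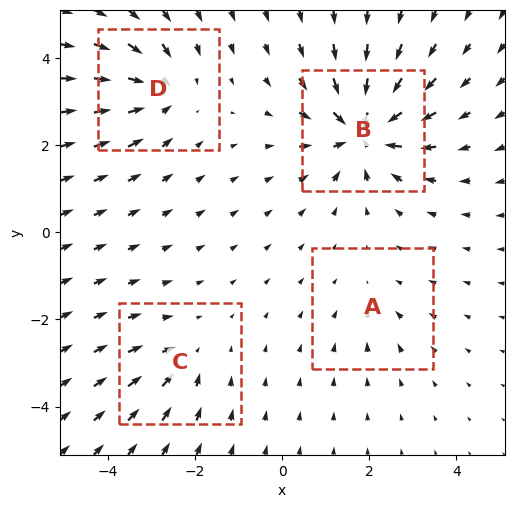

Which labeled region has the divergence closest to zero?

A

Divergence at each region's feature centre — A: about -2, B: about -8, C: about -3, D: about -5. Region A is closest to zero.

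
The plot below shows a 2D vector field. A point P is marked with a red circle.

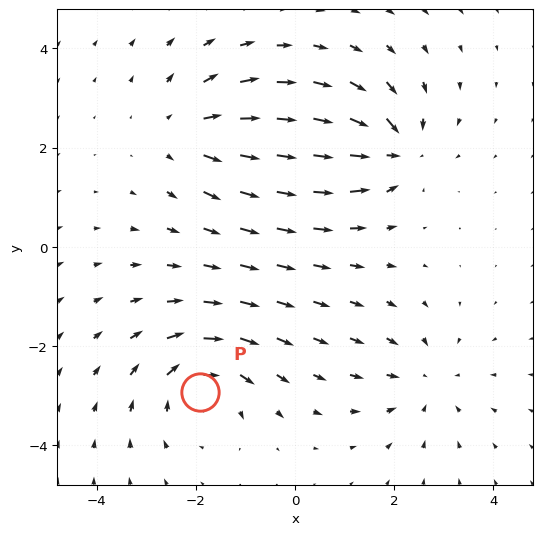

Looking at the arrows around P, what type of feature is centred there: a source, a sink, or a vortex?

vortex

At P (-1.9, -2.9) the arrows circulate clockwise. Divergence ≈0, curl about -5 — near-zero divergence with nonzero curl is a vortex.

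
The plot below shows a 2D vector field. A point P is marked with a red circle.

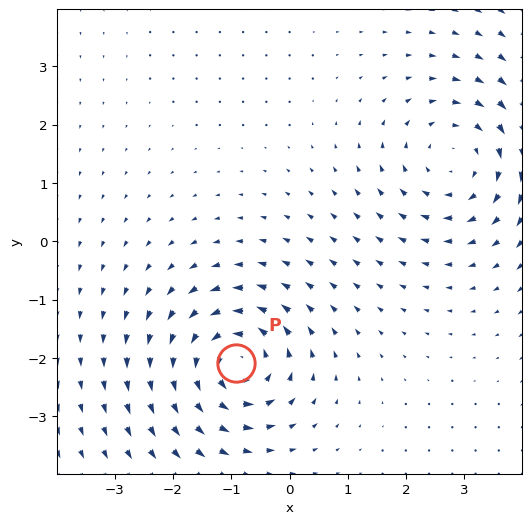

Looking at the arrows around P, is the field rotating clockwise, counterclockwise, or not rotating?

counterclockwise

Near P at (-0.9, -2.1) the arrows circulate counterclockwise. The curl (z-component) there is about +5; positive curl means counterclockwise rotation.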